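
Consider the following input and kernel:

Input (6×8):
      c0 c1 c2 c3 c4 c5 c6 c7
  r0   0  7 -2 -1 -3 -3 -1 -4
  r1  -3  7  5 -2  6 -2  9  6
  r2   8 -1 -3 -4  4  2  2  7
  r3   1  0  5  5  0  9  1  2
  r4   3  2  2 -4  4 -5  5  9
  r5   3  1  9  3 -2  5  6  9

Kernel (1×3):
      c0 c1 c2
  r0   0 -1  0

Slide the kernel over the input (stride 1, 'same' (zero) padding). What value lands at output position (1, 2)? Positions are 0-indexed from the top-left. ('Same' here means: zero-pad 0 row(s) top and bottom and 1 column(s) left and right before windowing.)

The receptive field on the zero-padded input at this output position is [7 5 -2]. Elementwise product with the kernel and sum: 5·-1.

-5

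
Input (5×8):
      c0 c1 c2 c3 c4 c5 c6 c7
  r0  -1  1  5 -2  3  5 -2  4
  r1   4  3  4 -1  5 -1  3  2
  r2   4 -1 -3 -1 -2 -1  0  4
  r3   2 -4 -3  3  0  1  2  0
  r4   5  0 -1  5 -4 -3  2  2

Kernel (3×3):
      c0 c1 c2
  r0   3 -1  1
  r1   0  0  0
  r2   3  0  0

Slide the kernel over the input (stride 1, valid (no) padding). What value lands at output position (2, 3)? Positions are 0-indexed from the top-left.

13

The receptive field on the input at this output position is [-1 -2 -1 / 3 0 1 / 5 -4 -3]. Elementwise product with the kernel and sum: -1·3 + -2·-1 + -1·1 + 5·3.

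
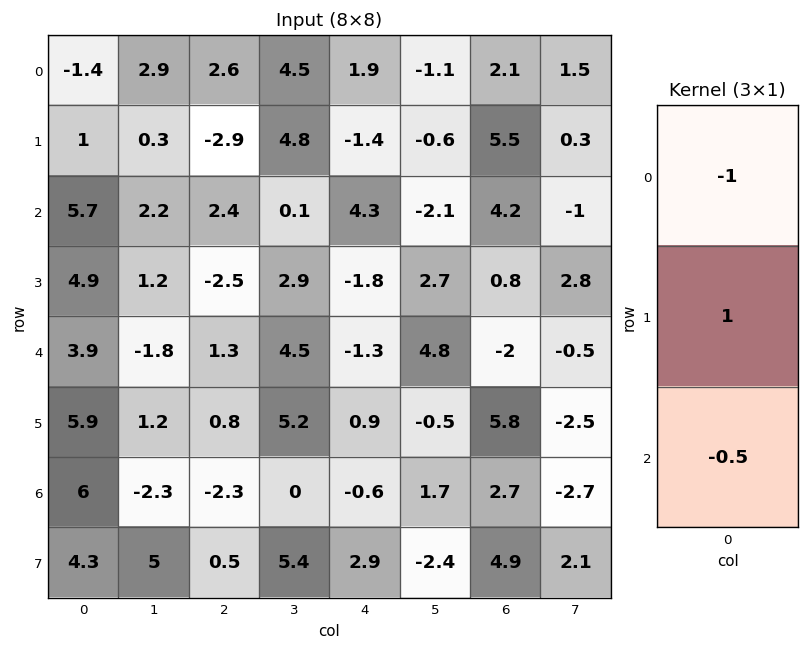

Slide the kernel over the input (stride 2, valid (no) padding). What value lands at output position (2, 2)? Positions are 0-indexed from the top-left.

2.5

The receptive field on the input at this output position is [-1.3 / 0.9 / -0.6]. Elementwise product with the kernel and sum: -1.3·-1 + 0.9·1 + -0.6·-0.5.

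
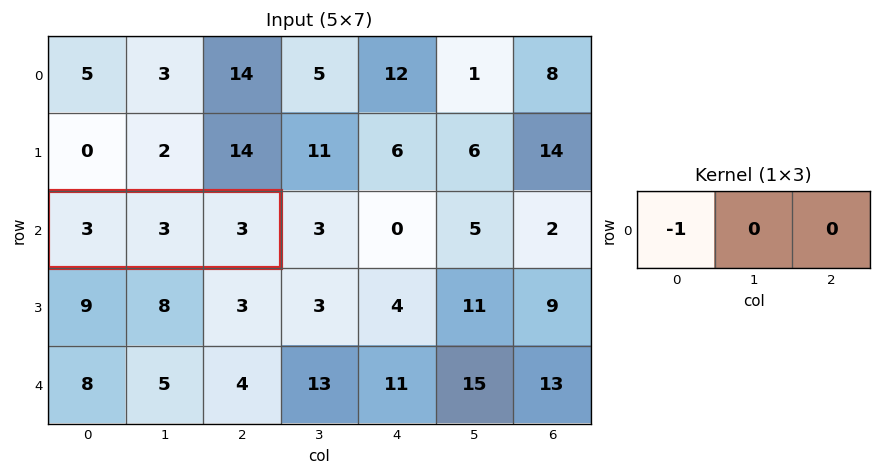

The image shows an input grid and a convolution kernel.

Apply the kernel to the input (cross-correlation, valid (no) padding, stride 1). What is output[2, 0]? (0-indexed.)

-3

The receptive field on the input at this output position is [3 3 3]. Elementwise product with the kernel and sum: 3·-1.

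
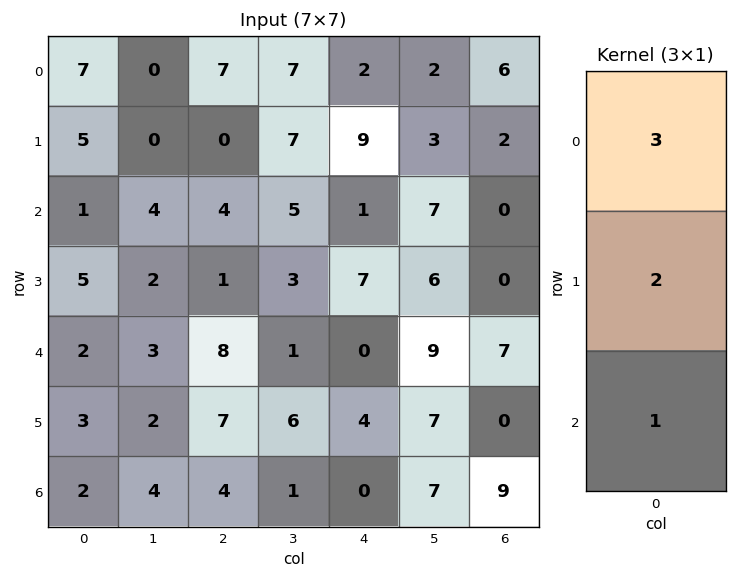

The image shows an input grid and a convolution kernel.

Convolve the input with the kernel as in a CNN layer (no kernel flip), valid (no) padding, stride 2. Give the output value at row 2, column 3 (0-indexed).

The receptive field on the input at this output position is [7 / 0 / 9]. Elementwise product with the kernel and sum: 7·3 + 0·2 + 9·1.

30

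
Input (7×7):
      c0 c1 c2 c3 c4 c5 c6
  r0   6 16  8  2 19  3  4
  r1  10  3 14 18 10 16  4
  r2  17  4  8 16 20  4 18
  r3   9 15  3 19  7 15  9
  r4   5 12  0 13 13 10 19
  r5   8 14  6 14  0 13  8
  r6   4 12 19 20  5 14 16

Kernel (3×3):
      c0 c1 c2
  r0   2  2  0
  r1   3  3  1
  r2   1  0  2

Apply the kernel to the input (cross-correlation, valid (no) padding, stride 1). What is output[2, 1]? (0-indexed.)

The receptive field on the input at this output position is [4 8 16 / 15 3 19 / 12 0 13]. Elementwise product with the kernel and sum: 4·2 + 8·2 + 15·3 + 3·3 + 19·1 + 12·1 + 13·2.

135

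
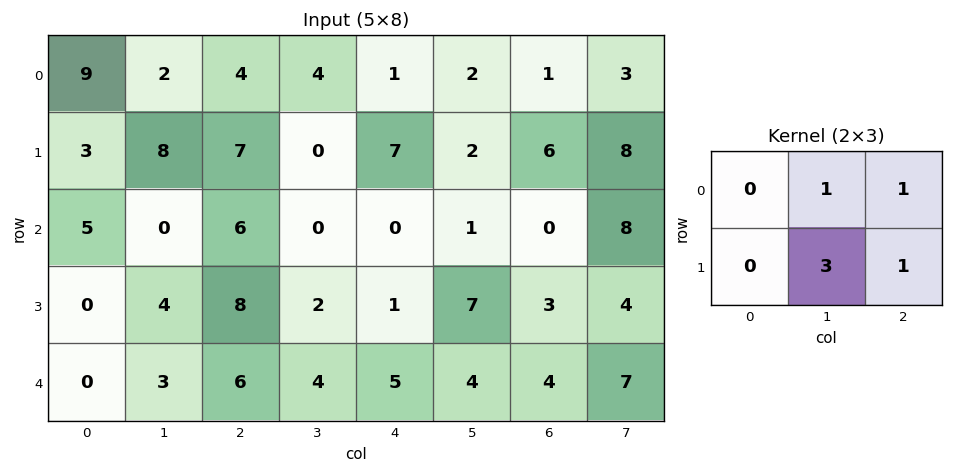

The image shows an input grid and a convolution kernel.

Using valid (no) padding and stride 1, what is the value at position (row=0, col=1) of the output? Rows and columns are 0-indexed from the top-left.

The receptive field on the input at this output position is [2 4 4 / 8 7 0]. Elementwise product with the kernel and sum: 4·1 + 4·1 + 7·3 + 0·1.

29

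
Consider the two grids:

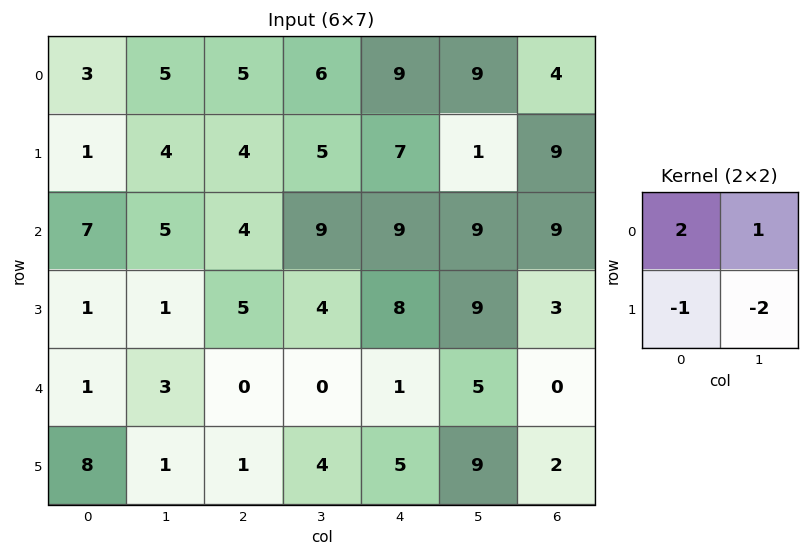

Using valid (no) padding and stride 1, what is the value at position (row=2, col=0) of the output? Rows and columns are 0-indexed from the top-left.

The receptive field on the input at this output position is [7 5 / 1 1]. Elementwise product with the kernel and sum: 7·2 + 5·1 + 1·-1 + 1·-2.

16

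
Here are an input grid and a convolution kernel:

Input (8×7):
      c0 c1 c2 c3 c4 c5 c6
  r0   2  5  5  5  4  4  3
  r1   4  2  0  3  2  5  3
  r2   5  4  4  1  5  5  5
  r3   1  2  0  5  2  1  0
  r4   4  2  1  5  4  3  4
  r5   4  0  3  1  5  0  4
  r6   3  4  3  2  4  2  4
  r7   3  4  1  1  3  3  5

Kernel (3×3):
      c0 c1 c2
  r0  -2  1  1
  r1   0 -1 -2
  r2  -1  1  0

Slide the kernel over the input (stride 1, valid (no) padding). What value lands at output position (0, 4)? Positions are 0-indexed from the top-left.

The receptive field on the input at this output position is [4 4 3 / 2 5 3 / 5 5 5]. Elementwise product with the kernel and sum: 4·-2 + 4·1 + 3·1 + 5·-1 + 3·-2 + 5·-1 + 5·1.

-12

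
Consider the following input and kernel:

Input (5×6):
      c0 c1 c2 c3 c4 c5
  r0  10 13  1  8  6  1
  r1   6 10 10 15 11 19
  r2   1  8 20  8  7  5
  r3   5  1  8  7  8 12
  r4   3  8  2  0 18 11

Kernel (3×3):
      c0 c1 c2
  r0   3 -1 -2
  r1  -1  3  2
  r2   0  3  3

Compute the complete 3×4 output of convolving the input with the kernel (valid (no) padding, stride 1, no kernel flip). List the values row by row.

Output[0,0]: The receptive field on the input at this output position is [10 13 1 / 6 10 10 / 1 8 20]. Elementwise product with the kernel and sum: 10·3 + 13·-1 + 1·-2 + 6·-1 + 10·3 + 10·2 + 8·3 + 20·3.

143 156 85 108
78 103 56 79
-1 31 121 135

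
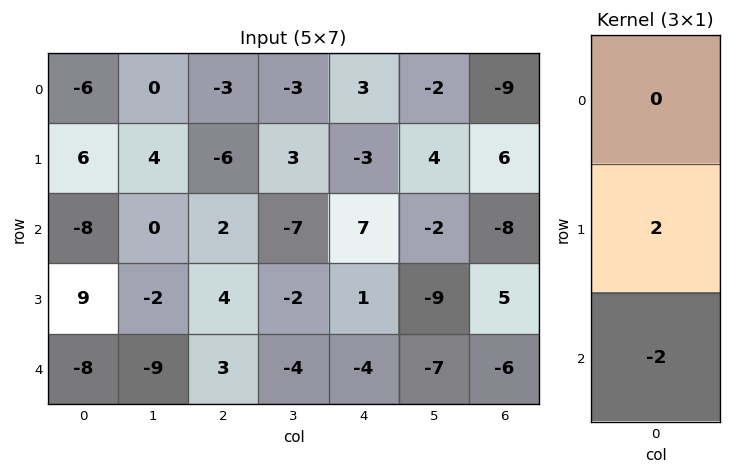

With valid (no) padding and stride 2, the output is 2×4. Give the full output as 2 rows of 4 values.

Output[0,0]: The receptive field on the input at this output position is [-6 / 6 / -8]. Elementwise product with the kernel and sum: 6·2 + -8·-2.
Output[0,1]: The receptive field on the input at this output position is [-3 / -6 / 2]. Elementwise product with the kernel and sum: -6·2 + 2·-2.

28 -16 -20 28
34 2 10 22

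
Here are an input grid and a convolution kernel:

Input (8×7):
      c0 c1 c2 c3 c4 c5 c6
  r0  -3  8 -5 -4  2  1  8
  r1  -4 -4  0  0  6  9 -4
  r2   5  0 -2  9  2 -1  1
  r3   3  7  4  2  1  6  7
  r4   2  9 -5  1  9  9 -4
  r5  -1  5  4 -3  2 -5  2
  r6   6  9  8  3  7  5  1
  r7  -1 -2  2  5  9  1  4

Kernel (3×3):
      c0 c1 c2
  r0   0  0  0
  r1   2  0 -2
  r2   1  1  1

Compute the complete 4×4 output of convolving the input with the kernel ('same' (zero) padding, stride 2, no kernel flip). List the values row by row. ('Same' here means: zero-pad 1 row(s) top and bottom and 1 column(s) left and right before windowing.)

Output[0,0]: The receptive field on the zero-padded input at this output position is [0 0 0 / 0 -3 8 / 0 -4 -4]. Elementwise product with the kernel and sum: 0·2 + 8·-2 + 0·1 + -4·1 + -4·1.
Output[0,1]: The receptive field on the zero-padded input at this output position is [0 0 0 / 8 -5 -4 / -4 0 0]. Elementwise product with the kernel and sum: 8·2 + -4·-2 + -4·1 + 0·1 + 0·1.

-24 20 5 7
10 -5 29 11
-14 22 -22 15
-21 17 11 15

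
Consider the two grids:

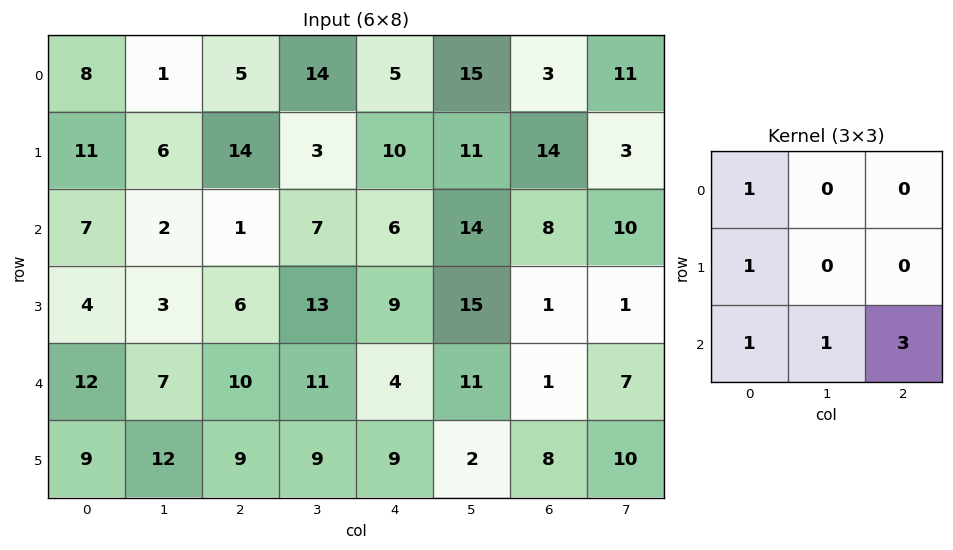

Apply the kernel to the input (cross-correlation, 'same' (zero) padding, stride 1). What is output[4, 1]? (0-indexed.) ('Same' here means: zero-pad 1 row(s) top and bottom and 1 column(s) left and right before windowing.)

The receptive field on the zero-padded input at this output position is [4 3 6 / 12 7 10 / 9 12 9]. Elementwise product with the kernel and sum: 4·1 + 12·1 + 9·1 + 12·1 + 9·3.

64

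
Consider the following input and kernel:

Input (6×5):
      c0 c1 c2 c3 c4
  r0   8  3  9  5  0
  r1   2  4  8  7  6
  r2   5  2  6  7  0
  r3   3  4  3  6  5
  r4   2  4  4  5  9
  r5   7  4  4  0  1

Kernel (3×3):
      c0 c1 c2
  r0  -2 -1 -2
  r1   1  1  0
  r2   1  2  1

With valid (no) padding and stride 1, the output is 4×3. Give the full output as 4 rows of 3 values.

-16 8 12
-3 -6 -2
-3 0 13
9 -3 -8

Output[0,0]: The receptive field on the input at this output position is [8 3 9 / 2 4 8 / 5 2 6]. Elementwise product with the kernel and sum: 8·-2 + 3·-1 + 9·-2 + 2·1 + 4·1 + 5·1 + 2·2 + 6·1.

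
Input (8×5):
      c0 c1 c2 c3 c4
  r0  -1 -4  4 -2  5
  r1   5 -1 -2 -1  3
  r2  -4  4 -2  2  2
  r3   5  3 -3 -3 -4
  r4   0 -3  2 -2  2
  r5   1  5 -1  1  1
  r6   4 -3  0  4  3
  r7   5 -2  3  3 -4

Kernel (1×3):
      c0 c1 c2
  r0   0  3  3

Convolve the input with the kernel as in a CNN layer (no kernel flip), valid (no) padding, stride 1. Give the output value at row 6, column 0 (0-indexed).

The receptive field on the input at this output position is [4 -3 0]. Elementwise product with the kernel and sum: -3·3 + 0·3.

-9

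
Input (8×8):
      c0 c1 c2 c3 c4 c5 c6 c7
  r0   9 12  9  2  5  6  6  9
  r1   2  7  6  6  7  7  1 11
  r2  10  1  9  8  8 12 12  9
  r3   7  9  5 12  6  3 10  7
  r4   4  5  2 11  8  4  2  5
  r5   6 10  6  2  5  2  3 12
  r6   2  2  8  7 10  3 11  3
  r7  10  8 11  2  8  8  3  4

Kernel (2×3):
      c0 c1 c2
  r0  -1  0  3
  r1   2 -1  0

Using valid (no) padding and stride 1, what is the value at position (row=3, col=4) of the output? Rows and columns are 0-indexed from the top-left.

36

The receptive field on the input at this output position is [6 3 10 / 8 4 2]. Elementwise product with the kernel and sum: 6·-1 + 10·3 + 8·2 + 4·-1.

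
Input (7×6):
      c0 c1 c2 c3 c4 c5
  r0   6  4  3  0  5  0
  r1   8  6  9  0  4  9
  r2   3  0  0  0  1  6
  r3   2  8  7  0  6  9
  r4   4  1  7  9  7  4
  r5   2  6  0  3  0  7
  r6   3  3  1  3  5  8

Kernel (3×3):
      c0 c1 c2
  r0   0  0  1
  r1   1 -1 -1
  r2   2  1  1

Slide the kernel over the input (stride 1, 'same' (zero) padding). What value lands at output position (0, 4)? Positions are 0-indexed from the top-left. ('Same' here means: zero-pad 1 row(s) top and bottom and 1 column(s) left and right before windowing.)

8

The receptive field on the zero-padded input at this output position is [0 0 0 / 0 5 0 / 0 4 9]. Elementwise product with the kernel and sum: 0·1 + 0·1 + 5·-1 + 0·-1 + 0·2 + 4·1 + 9·1.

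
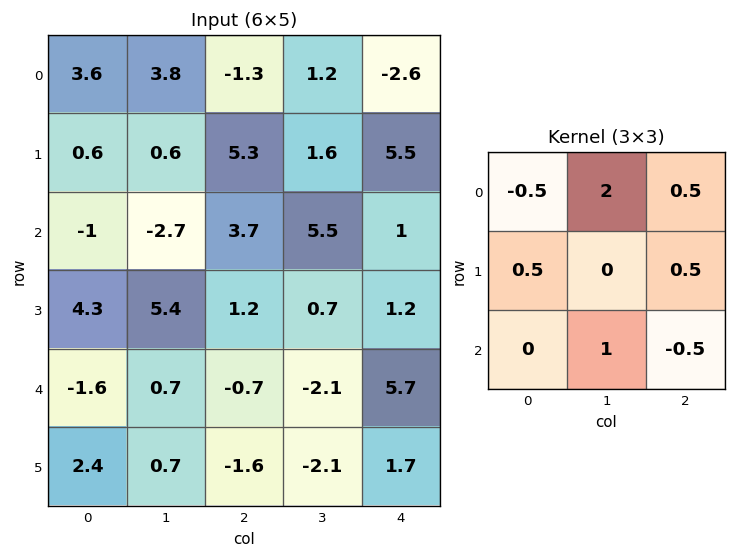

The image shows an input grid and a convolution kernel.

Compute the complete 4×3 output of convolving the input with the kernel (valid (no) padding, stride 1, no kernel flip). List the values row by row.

3.55 -1.85 12.15
9.7 13.35 5.75
0.75 14.9 5.9
9.6 -1.2 0.95

Output[0,0]: The receptive field on the input at this output position is [3.6 3.8 -1.3 / 0.6 0.6 5.3 / -1 -2.7 3.7]. Elementwise product with the kernel and sum: 3.6·-0.5 + 3.8·2 + -1.3·0.5 + 0.6·0.5 + 5.3·0.5 + -2.7·1 + 3.7·-0.5.
Output[0,1]: The receptive field on the input at this output position is [3.8 -1.3 1.2 / 0.6 5.3 1.6 / -2.7 3.7 5.5]. Elementwise product with the kernel and sum: 3.8·-0.5 + -1.3·2 + 1.2·0.5 + 0.6·0.5 + 1.6·0.5 + 3.7·1 + 5.5·-0.5.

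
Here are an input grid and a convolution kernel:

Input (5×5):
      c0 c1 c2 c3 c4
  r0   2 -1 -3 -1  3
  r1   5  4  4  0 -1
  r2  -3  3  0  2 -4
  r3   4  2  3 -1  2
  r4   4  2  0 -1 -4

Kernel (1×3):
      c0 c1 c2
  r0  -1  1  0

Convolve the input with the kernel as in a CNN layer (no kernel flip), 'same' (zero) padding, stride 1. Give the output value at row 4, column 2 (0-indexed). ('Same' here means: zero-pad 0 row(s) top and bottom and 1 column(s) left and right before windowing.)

-2

The receptive field on the zero-padded input at this output position is [2 0 -1]. Elementwise product with the kernel and sum: 2·-1 + 0·1.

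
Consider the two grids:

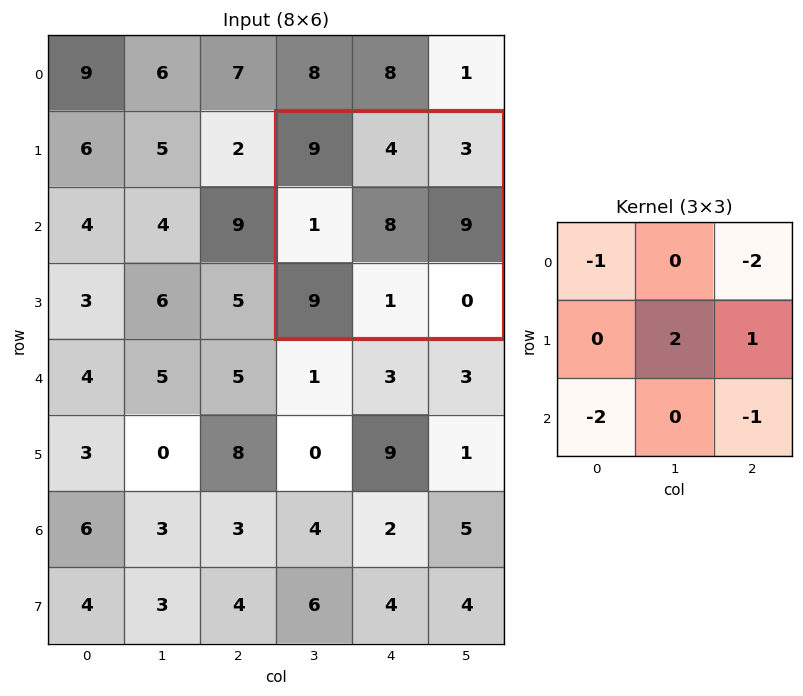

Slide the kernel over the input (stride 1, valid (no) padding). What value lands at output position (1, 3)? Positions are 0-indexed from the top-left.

-8

The receptive field on the input at this output position is [9 4 3 / 1 8 9 / 9 1 0]. Elementwise product with the kernel and sum: 9·-1 + 3·-2 + 8·2 + 9·1 + 9·-2 + 0·-1.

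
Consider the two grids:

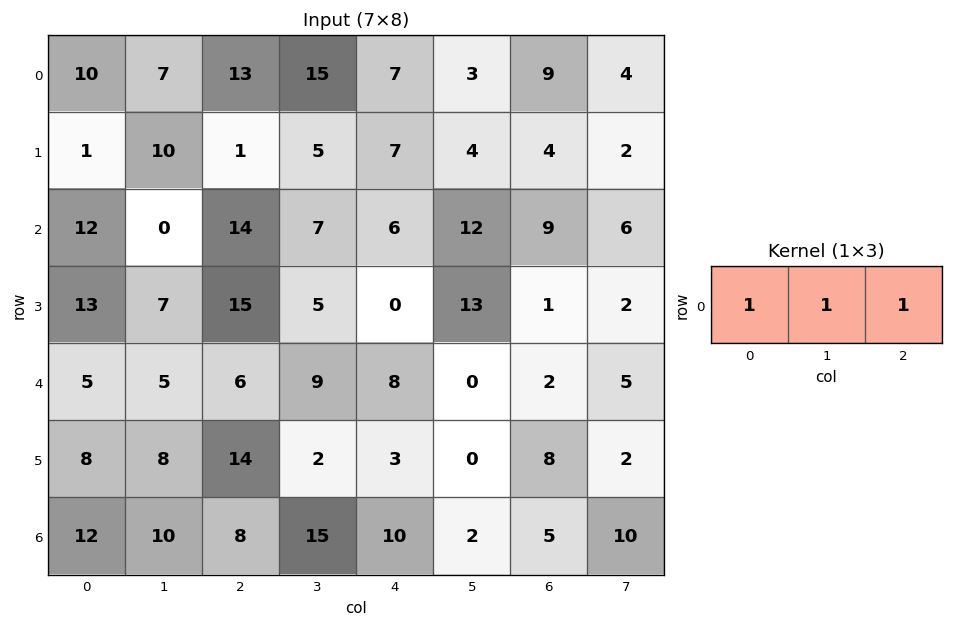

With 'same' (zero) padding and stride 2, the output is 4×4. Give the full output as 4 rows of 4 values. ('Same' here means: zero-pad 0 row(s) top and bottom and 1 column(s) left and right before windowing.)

17 35 25 16
12 21 25 27
10 20 17 7
22 33 27 17

Output[0,0]: The receptive field on the zero-padded input at this output position is [0 10 7]. Elementwise product with the kernel and sum: 0·1 + 10·1 + 7·1.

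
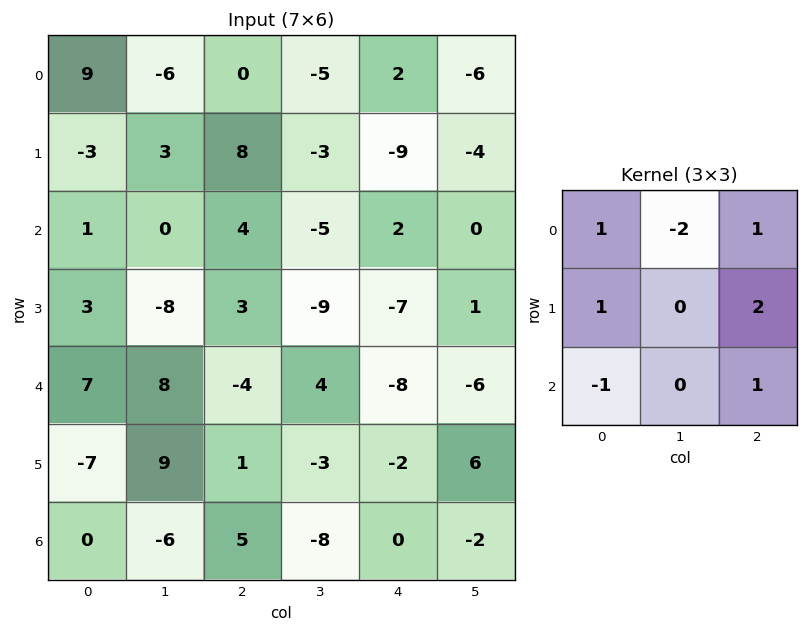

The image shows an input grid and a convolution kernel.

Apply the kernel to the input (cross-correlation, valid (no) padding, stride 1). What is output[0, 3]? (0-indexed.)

The receptive field on the input at this output position is [-5 2 -6 / -3 -9 -4 / -5 2 0]. Elementwise product with the kernel and sum: -5·1 + 2·-2 + -6·1 + -3·1 + -4·2 + -5·-1 + 0·1.

-21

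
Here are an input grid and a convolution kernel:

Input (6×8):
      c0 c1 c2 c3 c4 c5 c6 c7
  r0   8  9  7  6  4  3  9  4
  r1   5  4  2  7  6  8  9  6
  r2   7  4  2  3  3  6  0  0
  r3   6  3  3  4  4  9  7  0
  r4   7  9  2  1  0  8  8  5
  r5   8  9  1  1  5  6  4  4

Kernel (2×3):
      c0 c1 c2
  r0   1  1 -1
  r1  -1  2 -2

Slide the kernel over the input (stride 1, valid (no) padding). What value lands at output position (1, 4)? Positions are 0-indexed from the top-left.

14

The receptive field on the input at this output position is [6 8 9 / 3 6 0]. Elementwise product with the kernel and sum: 6·1 + 8·1 + 9·-1 + 3·-1 + 6·2 + 0·-2.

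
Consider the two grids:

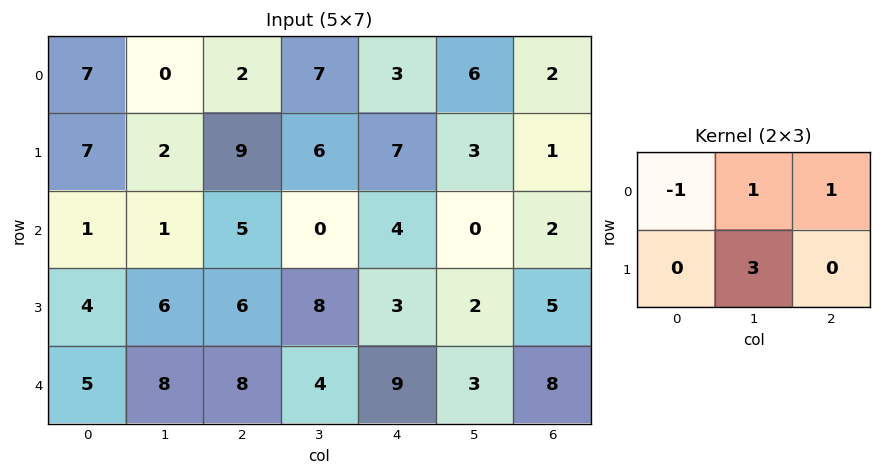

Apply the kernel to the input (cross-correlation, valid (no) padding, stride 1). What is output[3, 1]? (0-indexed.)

32

The receptive field on the input at this output position is [6 6 8 / 8 8 4]. Elementwise product with the kernel and sum: 6·-1 + 6·1 + 8·1 + 8·3.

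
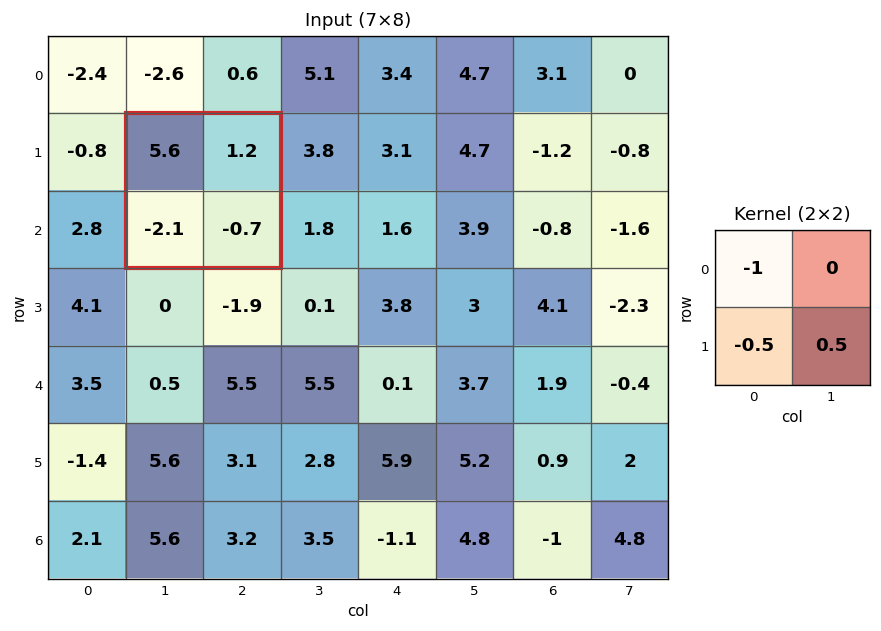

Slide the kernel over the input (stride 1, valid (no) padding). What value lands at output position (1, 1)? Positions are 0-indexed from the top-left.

The receptive field on the input at this output position is [5.6 1.2 / -2.1 -0.7]. Elementwise product with the kernel and sum: 5.6·-1 + -2.1·-0.5 + -0.7·0.5.

-4.9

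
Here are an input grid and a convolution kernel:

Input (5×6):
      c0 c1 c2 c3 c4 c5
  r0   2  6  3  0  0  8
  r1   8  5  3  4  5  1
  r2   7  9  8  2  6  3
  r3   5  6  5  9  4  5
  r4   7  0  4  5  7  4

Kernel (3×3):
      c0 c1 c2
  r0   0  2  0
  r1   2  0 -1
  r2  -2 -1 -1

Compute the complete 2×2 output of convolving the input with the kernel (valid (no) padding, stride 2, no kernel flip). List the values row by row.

-6 -23
5 -10

Output[0,0]: The receptive field on the input at this output position is [2 6 3 / 8 5 3 / 7 9 8]. Elementwise product with the kernel and sum: 6·2 + 8·2 + 3·-1 + 7·-2 + 9·-1 + 8·-1.
Output[0,1]: The receptive field on the input at this output position is [3 0 0 / 3 4 5 / 8 2 6]. Elementwise product with the kernel and sum: 0·2 + 3·2 + 5·-1 + 8·-2 + 2·-1 + 6·-1.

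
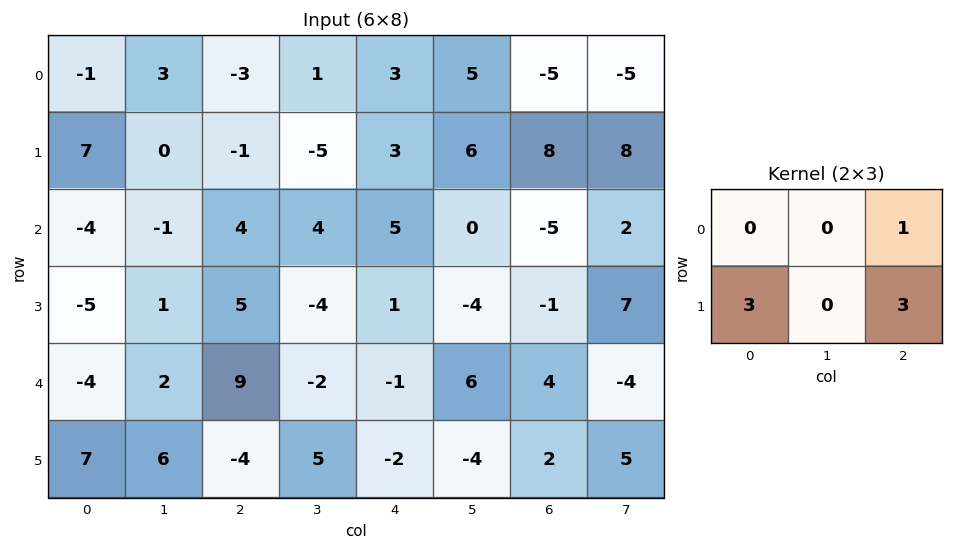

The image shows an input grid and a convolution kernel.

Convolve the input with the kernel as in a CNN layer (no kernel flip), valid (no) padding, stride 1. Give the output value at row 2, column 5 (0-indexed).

The receptive field on the input at this output position is [0 -5 2 / -4 -1 7]. Elementwise product with the kernel and sum: 2·1 + -4·3 + 7·3.

11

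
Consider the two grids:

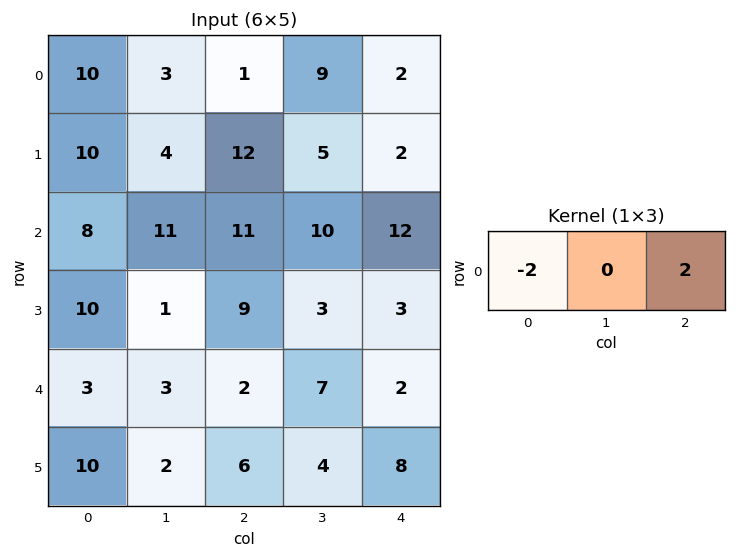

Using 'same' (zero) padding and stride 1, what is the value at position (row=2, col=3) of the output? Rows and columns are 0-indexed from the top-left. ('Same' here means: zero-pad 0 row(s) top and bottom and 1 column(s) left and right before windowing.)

The receptive field on the zero-padded input at this output position is [11 10 12]. Elementwise product with the kernel and sum: 11·-2 + 12·2.

2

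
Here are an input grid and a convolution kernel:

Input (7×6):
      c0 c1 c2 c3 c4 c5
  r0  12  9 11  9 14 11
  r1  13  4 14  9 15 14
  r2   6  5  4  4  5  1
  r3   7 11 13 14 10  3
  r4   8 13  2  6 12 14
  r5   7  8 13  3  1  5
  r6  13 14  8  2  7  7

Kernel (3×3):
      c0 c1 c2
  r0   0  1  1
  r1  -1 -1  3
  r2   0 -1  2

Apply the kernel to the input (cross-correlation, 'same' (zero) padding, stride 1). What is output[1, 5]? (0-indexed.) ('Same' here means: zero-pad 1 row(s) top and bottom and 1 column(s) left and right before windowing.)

-19

The receptive field on the zero-padded input at this output position is [14 11 0 / 15 14 0 / 5 1 0]. Elementwise product with the kernel and sum: 11·1 + 0·1 + 15·-1 + 14·-1 + 0·3 + 1·-1 + 0·2.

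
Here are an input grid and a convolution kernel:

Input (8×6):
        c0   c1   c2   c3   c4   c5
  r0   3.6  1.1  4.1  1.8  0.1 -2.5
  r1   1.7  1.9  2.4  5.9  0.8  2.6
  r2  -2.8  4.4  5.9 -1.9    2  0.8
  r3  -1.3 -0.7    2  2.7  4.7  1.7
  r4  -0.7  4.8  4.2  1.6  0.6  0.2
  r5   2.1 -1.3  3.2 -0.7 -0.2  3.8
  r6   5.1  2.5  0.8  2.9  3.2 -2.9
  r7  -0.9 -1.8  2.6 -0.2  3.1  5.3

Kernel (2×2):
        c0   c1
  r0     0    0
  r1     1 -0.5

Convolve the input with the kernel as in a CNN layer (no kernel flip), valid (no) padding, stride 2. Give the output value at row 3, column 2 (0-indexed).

The receptive field on the input at this output position is [3.2 -2.9 / 3.1 5.3]. Elementwise product with the kernel and sum: 3.1·1 + 5.3·-0.5.

0.45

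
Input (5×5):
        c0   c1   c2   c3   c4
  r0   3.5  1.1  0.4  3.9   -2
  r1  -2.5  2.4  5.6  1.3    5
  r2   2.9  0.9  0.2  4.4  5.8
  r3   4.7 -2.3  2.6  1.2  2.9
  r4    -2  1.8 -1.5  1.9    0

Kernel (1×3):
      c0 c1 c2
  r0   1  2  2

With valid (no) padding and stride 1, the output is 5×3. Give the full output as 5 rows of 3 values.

Output[0,0]: The receptive field on the input at this output position is [3.5 1.1 0.4]. Elementwise product with the kernel and sum: 3.5·1 + 1.1·2 + 0.4·2.
Output[0,1]: The receptive field on the input at this output position is [1.1 0.4 3.9]. Elementwise product with the kernel and sum: 1.1·1 + 0.4·2 + 3.9·2.

6.5 9.7 4.2
13.5 16.2 18.2
5.1 10.1 20.6
5.3 5.3 10.8
-1.4 2.6 2.3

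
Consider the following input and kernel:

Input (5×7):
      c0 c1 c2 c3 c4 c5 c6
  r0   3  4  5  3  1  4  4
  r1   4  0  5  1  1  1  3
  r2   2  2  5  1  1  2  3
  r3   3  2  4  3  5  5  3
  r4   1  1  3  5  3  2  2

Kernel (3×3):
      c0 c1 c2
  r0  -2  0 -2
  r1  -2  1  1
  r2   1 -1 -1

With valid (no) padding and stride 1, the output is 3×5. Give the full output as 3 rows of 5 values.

Output[0,0]: The receptive field on the input at this output position is [3 4 5 / 4 0 5 / 2 2 5]. Elementwise product with the kernel and sum: 3·-2 + 5·-2 + 4·-2 + 0·1 + 5·1 + 2·1 + 2·-1 + 5·-1.

-24 -12 -17 -16 -12
-18 -5 -24 -10 -8
-17 -10 -17 -2 -11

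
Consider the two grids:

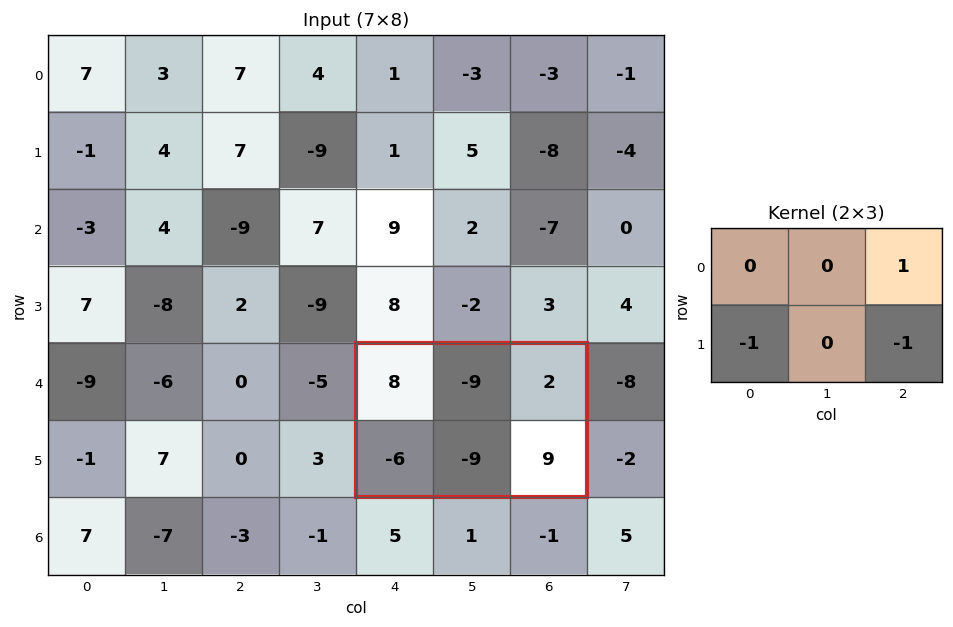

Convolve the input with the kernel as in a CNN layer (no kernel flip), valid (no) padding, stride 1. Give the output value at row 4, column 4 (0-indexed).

-1

The receptive field on the input at this output position is [8 -9 2 / -6 -9 9]. Elementwise product with the kernel and sum: 2·1 + -6·-1 + 9·-1.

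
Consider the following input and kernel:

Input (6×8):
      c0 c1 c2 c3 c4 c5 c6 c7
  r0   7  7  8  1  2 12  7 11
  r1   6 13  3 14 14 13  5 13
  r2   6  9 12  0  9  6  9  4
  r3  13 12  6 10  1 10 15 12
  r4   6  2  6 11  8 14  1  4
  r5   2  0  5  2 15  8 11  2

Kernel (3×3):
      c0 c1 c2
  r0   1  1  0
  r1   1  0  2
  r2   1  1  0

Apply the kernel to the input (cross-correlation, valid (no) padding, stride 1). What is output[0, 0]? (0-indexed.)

41

The receptive field on the input at this output position is [7 7 8 / 6 13 3 / 6 9 12]. Elementwise product with the kernel and sum: 7·1 + 7·1 + 6·1 + 3·2 + 6·1 + 9·1.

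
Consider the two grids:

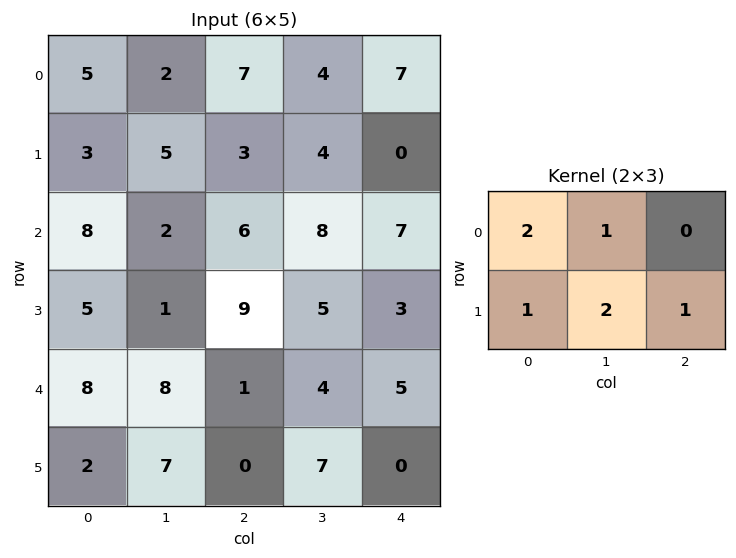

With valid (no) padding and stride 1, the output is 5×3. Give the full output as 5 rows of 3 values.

28 26 29
29 35 39
34 34 42
36 25 37
40 31 20

Output[0,0]: The receptive field on the input at this output position is [5 2 7 / 3 5 3]. Elementwise product with the kernel and sum: 5·2 + 2·1 + 3·1 + 5·2 + 3·1.
Output[0,1]: The receptive field on the input at this output position is [2 7 4 / 5 3 4]. Elementwise product with the kernel and sum: 2·2 + 7·1 + 5·1 + 3·2 + 4·1.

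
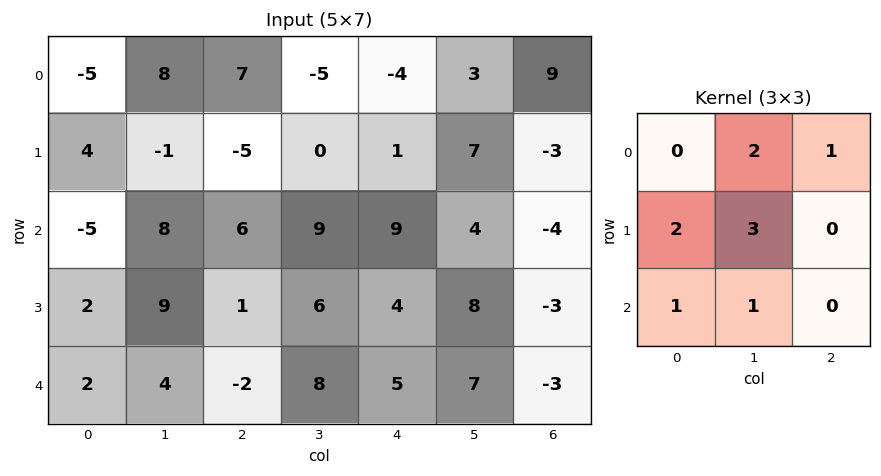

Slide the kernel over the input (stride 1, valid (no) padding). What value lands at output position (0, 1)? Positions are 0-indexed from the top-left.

The receptive field on the input at this output position is [8 7 -5 / -1 -5 0 / 8 6 9]. Elementwise product with the kernel and sum: 7·2 + -5·1 + -1·2 + -5·3 + 8·1 + 6·1.

6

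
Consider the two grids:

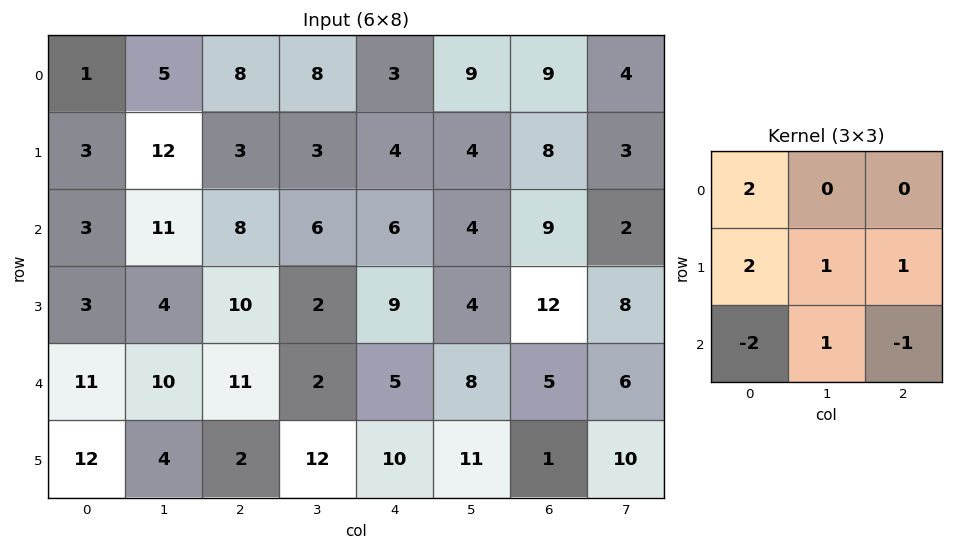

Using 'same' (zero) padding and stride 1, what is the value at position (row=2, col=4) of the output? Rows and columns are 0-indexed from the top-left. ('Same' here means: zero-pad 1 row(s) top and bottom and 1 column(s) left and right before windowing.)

The receptive field on the zero-padded input at this output position is [3 4 4 / 6 6 4 / 2 9 4]. Elementwise product with the kernel and sum: 3·2 + 6·2 + 6·1 + 4·1 + 2·-2 + 9·1 + 4·-1.

29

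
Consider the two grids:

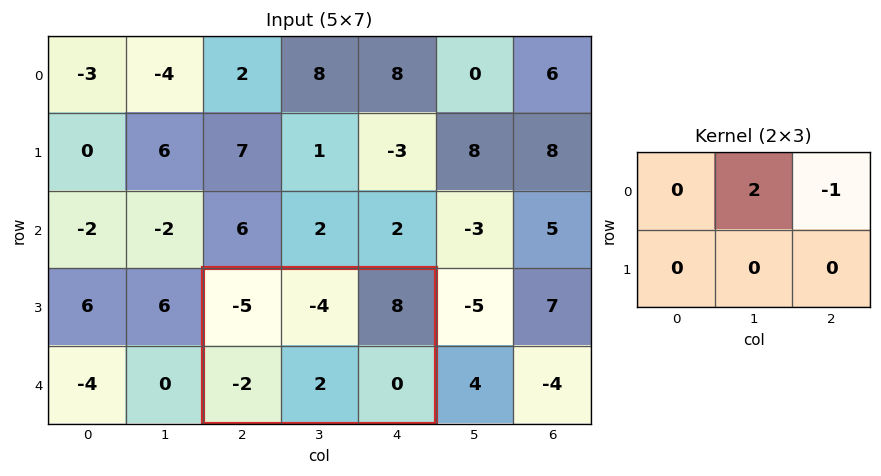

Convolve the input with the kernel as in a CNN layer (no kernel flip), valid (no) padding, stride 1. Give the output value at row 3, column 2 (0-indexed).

The receptive field on the input at this output position is [-5 -4 8 / -2 2 0]. Elementwise product with the kernel and sum: -4·2 + 8·-1.

-16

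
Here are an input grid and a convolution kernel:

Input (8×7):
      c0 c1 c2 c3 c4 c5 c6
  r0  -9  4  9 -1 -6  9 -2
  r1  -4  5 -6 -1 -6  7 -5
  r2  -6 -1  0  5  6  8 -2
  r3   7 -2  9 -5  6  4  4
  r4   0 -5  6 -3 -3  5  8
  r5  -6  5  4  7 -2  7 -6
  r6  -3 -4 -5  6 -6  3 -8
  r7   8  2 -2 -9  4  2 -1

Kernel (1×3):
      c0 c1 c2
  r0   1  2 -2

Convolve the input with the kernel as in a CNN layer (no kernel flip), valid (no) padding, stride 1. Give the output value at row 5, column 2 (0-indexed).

22

The receptive field on the input at this output position is [4 7 -2]. Elementwise product with the kernel and sum: 4·1 + 7·2 + -2·-2.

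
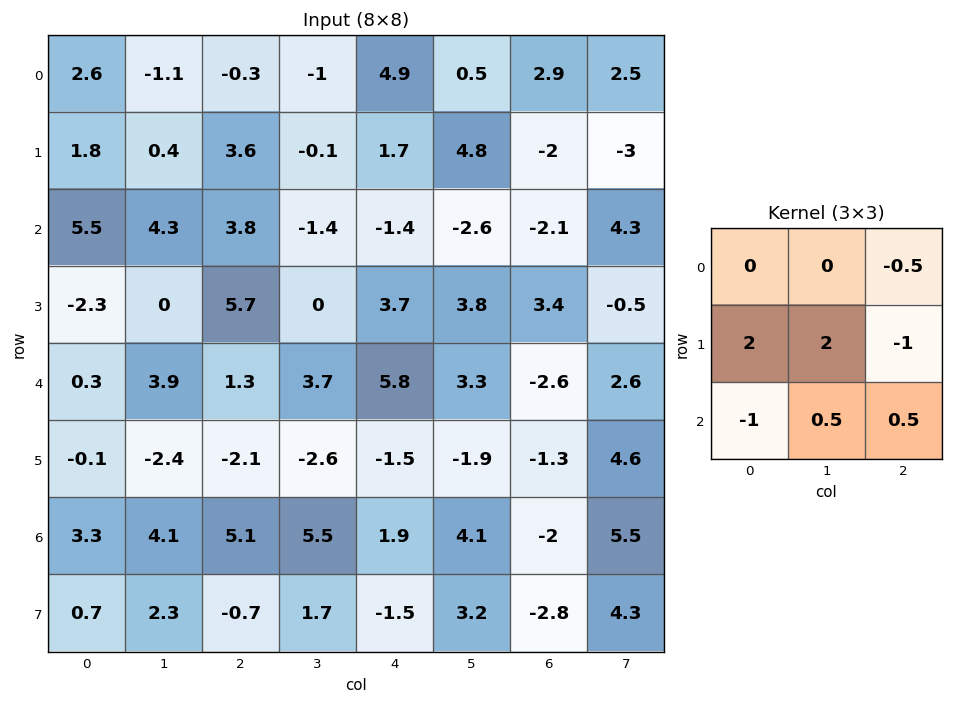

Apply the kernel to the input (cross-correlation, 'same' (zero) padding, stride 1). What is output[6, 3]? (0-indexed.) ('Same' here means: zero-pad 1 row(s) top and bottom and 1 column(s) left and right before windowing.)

20.85

The receptive field on the zero-padded input at this output position is [-2.1 -2.6 -1.5 / 5.1 5.5 1.9 / -0.7 1.7 -1.5]. Elementwise product with the kernel and sum: -1.5·-0.5 + 5.1·2 + 5.5·2 + 1.9·-1 + -0.7·-1 + 1.7·0.5 + -1.5·0.5.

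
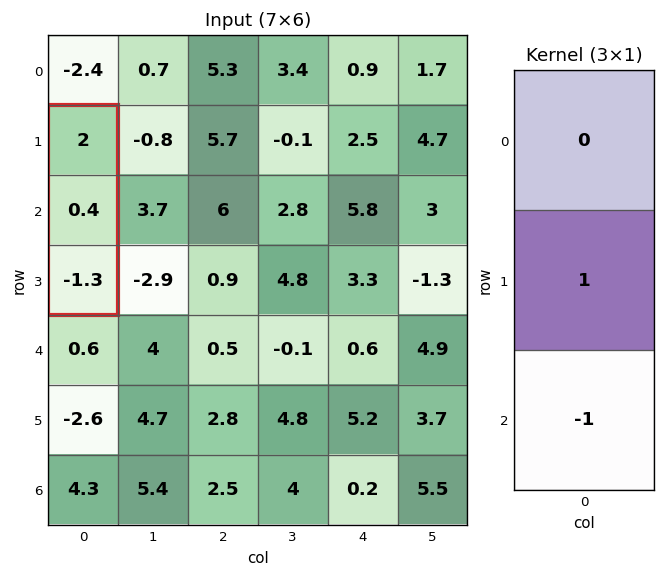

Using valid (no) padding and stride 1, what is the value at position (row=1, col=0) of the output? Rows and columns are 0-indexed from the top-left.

The receptive field on the input at this output position is [2 / 0.4 / -1.3]. Elementwise product with the kernel and sum: 0.4·1 + -1.3·-1.

1.7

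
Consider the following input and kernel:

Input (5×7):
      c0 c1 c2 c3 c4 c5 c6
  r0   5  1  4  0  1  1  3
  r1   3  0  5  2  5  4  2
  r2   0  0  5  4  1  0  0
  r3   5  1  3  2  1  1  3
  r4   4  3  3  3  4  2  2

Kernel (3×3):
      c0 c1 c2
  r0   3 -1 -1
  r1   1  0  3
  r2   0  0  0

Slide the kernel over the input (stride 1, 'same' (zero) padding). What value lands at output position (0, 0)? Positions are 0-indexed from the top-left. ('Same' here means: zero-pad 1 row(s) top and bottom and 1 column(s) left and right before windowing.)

The receptive field on the zero-padded input at this output position is [0 0 0 / 0 5 1 / 0 3 0]. Elementwise product with the kernel and sum: 0·3 + 0·-1 + 0·-1 + 0·1 + 1·3.

3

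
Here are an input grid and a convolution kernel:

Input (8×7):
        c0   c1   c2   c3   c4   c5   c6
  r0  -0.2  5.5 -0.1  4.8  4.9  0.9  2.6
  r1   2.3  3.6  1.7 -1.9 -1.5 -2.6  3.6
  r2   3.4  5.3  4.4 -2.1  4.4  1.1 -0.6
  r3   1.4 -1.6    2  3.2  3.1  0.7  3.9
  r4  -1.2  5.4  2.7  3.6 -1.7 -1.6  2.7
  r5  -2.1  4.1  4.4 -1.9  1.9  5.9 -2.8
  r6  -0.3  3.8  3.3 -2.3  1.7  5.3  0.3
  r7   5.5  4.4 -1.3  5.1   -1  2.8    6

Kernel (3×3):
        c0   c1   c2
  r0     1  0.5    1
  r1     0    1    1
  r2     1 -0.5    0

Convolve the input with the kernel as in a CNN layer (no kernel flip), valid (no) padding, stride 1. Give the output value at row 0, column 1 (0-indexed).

13.15

The receptive field on the input at this output position is [5.5 -0.1 4.8 / 3.6 1.7 -1.9 / 5.3 4.4 -2.1]. Elementwise product with the kernel and sum: 5.5·1 + -0.1·0.5 + 4.8·1 + 1.7·1 + -1.9·1 + 5.3·1 + 4.4·-0.5.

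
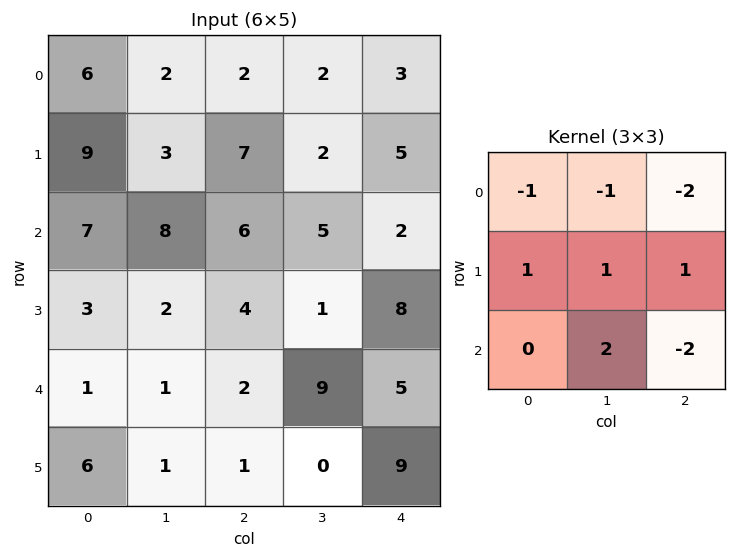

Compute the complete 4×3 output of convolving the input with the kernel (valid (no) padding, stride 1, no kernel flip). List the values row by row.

Output[0,0]: The receptive field on the input at this output position is [6 2 2 / 9 3 7 / 7 8 6]. Elementwise product with the kernel and sum: 6·-1 + 2·-1 + 2·-2 + 9·1 + 3·1 + 7·1 + 8·2 + 6·-2.
Output[0,1]: The receptive field on the input at this output position is [2 2 2 / 3 7 2 / 8 6 5]. Elementwise product with the kernel and sum: 2·-1 + 2·-1 + 2·-2 + 3·1 + 7·1 + 2·1 + 6·2 + 5·-2.

11 6 10
-9 11 -20
-20 -31 6
-9 6 -23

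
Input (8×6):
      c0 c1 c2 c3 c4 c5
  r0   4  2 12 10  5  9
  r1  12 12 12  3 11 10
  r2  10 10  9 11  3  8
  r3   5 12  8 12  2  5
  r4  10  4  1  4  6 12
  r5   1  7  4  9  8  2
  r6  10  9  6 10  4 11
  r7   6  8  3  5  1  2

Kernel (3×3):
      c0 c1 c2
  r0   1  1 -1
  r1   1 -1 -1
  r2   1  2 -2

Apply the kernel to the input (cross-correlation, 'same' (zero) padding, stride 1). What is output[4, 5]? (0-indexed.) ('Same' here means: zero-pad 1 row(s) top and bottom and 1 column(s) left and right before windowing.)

13

The receptive field on the zero-padded input at this output position is [2 5 0 / 6 12 0 / 8 2 0]. Elementwise product with the kernel and sum: 2·1 + 5·1 + 0·-1 + 6·1 + 12·-1 + 0·-1 + 8·1 + 2·2 + 0·-2.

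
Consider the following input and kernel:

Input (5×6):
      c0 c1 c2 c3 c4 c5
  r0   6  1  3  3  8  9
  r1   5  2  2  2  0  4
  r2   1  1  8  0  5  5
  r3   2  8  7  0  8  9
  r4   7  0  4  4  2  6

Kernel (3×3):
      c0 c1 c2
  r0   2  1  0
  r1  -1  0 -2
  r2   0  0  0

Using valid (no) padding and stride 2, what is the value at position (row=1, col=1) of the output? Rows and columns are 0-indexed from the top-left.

The receptive field on the input at this output position is [8 0 5 / 7 0 8 / 4 4 2]. Elementwise product with the kernel and sum: 8·2 + 0·1 + 7·-1 + 8·-2.

-7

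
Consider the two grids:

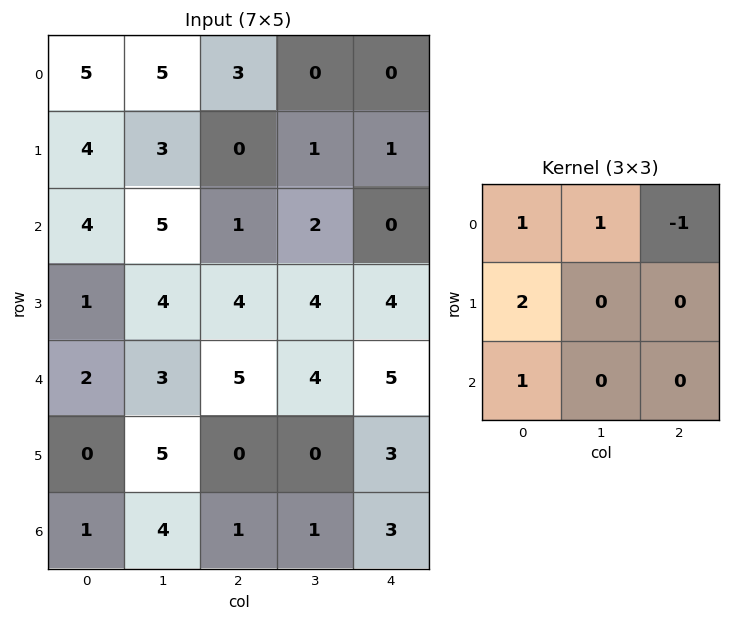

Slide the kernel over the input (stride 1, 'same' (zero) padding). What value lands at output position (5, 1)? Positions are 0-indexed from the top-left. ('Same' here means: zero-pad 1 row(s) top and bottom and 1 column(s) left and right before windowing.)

1

The receptive field on the zero-padded input at this output position is [2 3 5 / 0 5 0 / 1 4 1]. Elementwise product with the kernel and sum: 2·1 + 3·1 + 5·-1 + 0·2 + 1·1.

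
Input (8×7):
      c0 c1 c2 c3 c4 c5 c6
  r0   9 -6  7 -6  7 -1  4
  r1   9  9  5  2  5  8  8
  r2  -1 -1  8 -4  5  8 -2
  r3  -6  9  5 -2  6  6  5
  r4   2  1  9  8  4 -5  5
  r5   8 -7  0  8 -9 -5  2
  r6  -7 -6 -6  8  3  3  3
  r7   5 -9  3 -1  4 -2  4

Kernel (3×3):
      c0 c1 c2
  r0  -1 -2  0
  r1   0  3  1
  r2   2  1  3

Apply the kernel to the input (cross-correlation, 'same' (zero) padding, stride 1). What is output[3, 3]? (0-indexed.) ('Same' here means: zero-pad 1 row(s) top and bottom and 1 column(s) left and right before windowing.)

38

The receptive field on the zero-padded input at this output position is [8 -4 5 / 5 -2 6 / 9 8 4]. Elementwise product with the kernel and sum: 8·-1 + -4·-2 + -2·3 + 6·1 + 9·2 + 8·1 + 4·3.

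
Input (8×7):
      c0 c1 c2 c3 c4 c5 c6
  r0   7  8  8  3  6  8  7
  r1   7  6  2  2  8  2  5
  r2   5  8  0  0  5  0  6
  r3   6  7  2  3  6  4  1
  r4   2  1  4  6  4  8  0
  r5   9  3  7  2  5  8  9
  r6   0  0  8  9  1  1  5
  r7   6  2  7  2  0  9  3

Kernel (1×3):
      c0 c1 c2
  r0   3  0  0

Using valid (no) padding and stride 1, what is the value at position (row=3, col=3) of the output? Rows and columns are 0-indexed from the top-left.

The receptive field on the input at this output position is [3 6 4]. Elementwise product with the kernel and sum: 3·3.

9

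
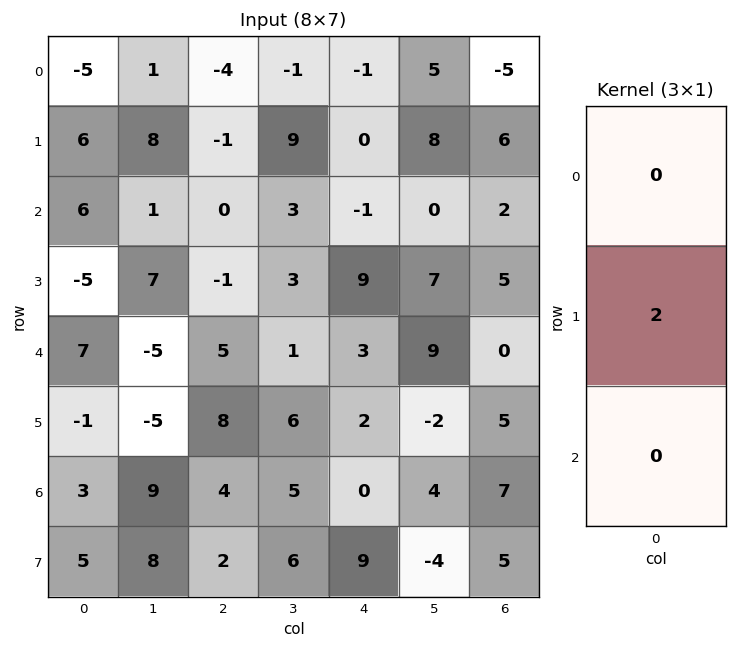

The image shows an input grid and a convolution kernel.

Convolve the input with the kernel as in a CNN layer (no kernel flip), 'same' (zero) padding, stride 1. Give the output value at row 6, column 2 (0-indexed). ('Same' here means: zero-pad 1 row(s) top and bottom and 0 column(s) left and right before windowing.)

The receptive field on the zero-padded input at this output position is [8 / 4 / 2]. Elementwise product with the kernel and sum: 4·2.

8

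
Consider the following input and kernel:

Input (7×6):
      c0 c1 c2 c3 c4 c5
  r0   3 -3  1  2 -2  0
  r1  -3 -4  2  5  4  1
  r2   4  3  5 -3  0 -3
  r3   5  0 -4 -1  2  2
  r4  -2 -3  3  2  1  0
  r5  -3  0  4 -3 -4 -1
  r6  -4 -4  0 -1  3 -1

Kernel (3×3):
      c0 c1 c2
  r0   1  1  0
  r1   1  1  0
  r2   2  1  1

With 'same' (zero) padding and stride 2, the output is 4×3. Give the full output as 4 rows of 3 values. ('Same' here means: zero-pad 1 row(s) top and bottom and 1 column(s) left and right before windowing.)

-4 -3 15
6 1 8
0 -3 -7
-7 0 -5

Output[0,0]: The receptive field on the zero-padded input at this output position is [0 0 0 / 0 3 -3 / 0 -3 -4]. Elementwise product with the kernel and sum: 0·1 + 0·1 + 0·1 + 3·1 + 0·2 + -3·1 + -4·1.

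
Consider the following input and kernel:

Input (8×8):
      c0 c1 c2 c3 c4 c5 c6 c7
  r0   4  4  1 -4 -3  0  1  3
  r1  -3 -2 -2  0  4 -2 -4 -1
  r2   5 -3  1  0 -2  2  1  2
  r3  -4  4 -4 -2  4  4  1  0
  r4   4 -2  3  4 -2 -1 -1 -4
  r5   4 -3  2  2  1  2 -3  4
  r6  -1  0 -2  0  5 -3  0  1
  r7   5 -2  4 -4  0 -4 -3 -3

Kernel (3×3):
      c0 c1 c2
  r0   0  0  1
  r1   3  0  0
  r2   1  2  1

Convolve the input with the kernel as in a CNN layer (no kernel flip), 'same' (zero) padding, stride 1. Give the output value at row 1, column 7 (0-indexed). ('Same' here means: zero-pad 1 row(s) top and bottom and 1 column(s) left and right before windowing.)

-7

The receptive field on the zero-padded input at this output position is [1 3 0 / -4 -1 0 / 1 2 0]. Elementwise product with the kernel and sum: 0·1 + -4·3 + 1·1 + 2·2 + 0·1.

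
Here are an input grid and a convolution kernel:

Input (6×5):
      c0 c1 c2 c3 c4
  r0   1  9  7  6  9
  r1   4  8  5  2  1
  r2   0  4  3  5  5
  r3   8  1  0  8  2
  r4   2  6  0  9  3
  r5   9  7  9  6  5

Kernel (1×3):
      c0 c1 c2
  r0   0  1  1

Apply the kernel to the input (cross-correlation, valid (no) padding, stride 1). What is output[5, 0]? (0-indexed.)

16

The receptive field on the input at this output position is [9 7 9]. Elementwise product with the kernel and sum: 7·1 + 9·1.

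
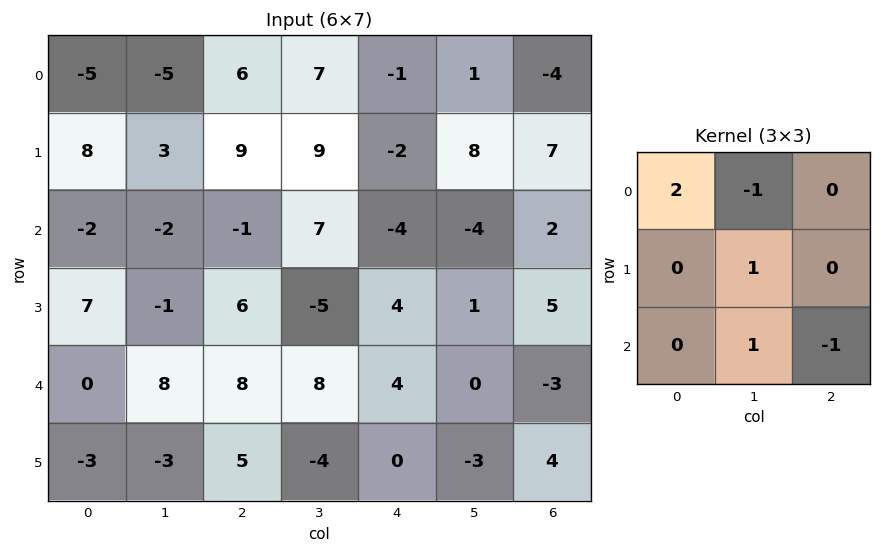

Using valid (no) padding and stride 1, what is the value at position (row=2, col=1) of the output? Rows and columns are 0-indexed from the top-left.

The receptive field on the input at this output position is [-2 -1 7 / -1 6 -5 / 8 8 8]. Elementwise product with the kernel and sum: -2·2 + -1·-1 + 6·1 + 8·1 + 8·-1.

3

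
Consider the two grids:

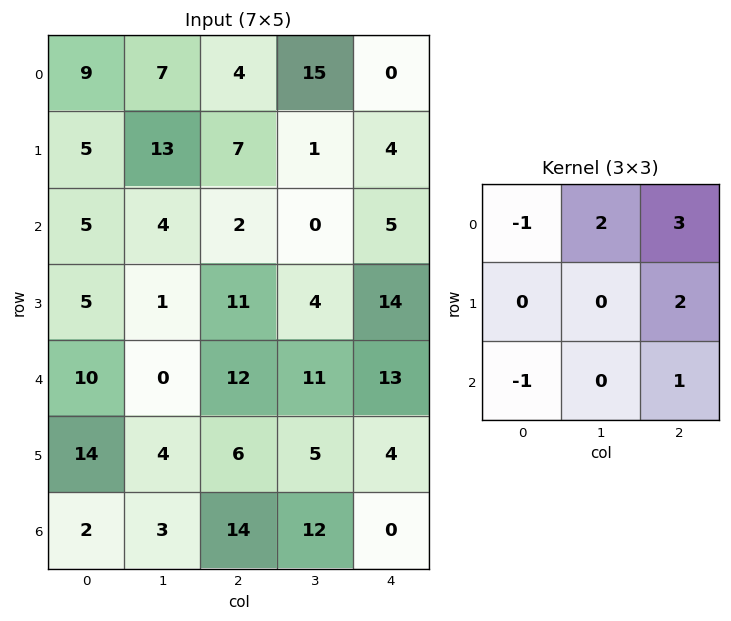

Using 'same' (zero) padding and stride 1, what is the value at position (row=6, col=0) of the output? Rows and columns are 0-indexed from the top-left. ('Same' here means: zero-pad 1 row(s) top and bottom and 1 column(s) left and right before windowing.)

46

The receptive field on the zero-padded input at this output position is [0 14 4 / 0 2 3 / 0 0 0]. Elementwise product with the kernel and sum: 0·-1 + 14·2 + 4·3 + 3·2 + 0·-1 + 0·1.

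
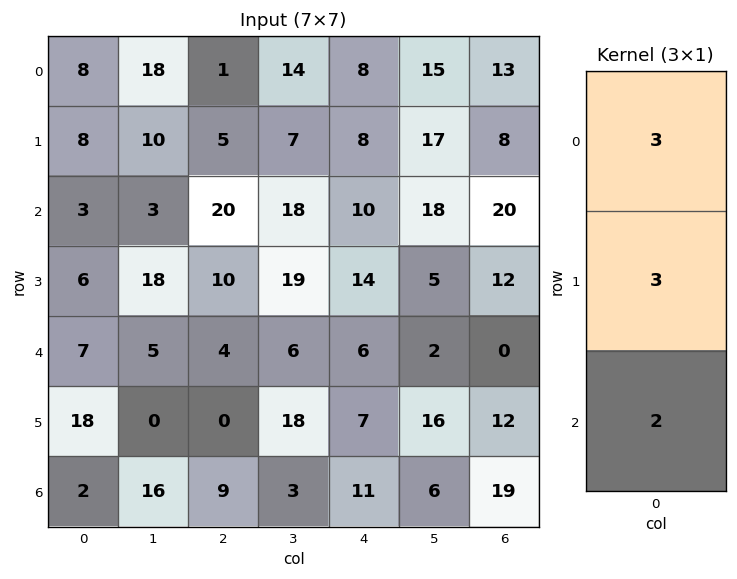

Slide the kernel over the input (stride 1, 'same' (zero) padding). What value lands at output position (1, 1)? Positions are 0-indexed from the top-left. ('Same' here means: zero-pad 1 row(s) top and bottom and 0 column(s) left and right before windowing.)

The receptive field on the zero-padded input at this output position is [18 / 10 / 3]. Elementwise product with the kernel and sum: 18·3 + 10·3 + 3·2.

90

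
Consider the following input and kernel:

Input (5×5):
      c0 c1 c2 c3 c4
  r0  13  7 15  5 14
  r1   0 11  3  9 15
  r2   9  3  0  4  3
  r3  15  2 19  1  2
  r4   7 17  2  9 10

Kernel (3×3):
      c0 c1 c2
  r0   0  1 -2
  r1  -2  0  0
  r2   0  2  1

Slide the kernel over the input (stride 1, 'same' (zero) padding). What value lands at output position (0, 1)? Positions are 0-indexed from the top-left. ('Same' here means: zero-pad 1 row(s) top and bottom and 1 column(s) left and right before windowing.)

-1

The receptive field on the zero-padded input at this output position is [0 0 0 / 13 7 15 / 0 11 3]. Elementwise product with the kernel and sum: 0·1 + 0·-2 + 13·-2 + 11·2 + 3·1.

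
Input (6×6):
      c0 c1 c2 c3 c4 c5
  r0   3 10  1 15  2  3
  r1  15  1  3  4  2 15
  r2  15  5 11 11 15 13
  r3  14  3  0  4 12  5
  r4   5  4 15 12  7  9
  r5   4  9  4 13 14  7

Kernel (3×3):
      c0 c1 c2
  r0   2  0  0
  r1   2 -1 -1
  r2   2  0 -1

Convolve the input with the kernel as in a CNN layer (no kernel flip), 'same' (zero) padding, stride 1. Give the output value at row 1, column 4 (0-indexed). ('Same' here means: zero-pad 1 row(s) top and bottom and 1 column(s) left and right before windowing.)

The receptive field on the zero-padded input at this output position is [15 2 3 / 4 2 15 / 11 15 13]. Elementwise product with the kernel and sum: 15·2 + 4·2 + 2·-1 + 15·-1 + 11·2 + 13·-1.

30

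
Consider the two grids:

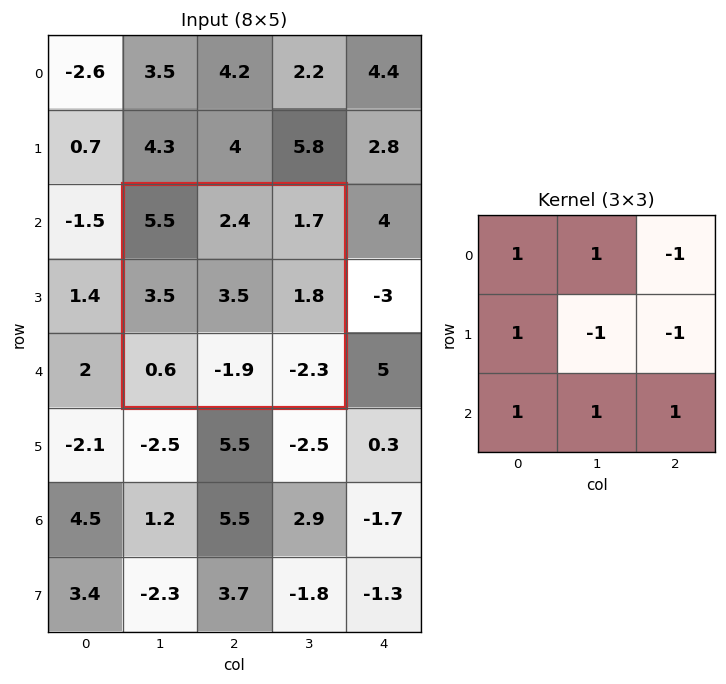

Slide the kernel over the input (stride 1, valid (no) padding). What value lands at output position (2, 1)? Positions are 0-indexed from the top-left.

0.8

The receptive field on the input at this output position is [5.5 2.4 1.7 / 3.5 3.5 1.8 / 0.6 -1.9 -2.3]. Elementwise product with the kernel and sum: 5.5·1 + 2.4·1 + 1.7·-1 + 3.5·1 + 3.5·-1 + 1.8·-1 + 0.6·1 + -1.9·1 + -2.3·1.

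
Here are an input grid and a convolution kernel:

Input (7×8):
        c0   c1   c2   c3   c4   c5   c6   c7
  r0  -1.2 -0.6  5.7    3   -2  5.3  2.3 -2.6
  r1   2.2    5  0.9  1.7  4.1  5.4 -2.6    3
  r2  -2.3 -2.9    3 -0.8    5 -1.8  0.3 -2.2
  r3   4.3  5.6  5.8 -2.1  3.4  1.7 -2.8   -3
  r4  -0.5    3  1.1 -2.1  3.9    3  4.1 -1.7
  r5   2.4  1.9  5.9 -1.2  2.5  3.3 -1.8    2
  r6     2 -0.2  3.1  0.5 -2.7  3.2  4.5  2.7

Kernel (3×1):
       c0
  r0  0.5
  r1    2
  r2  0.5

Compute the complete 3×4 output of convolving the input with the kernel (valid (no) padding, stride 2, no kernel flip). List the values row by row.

Output[0,0]: The receptive field on the input at this output position is [-1.2 / 2.2 / -2.3]. Elementwise product with the kernel and sum: -1.2·0.5 + 2.2·2 + -2.3·0.5.

2.65 6.15 9.7 -3.9
7.2 13.65 11.25 -3.4
5.55 13.9 5.6 0.7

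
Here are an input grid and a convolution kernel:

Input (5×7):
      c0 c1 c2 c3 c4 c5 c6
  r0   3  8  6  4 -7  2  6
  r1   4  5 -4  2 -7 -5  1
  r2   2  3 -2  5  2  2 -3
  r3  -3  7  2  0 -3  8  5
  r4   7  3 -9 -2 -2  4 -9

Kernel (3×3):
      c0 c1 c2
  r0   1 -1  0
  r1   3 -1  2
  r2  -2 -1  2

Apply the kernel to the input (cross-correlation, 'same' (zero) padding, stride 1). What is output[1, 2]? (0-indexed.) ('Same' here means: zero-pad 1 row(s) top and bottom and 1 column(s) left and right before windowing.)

31

The receptive field on the zero-padded input at this output position is [8 6 4 / 5 -4 2 / 3 -2 5]. Elementwise product with the kernel and sum: 8·1 + 6·-1 + 5·3 + -4·-1 + 2·2 + 3·-2 + -2·-1 + 5·2.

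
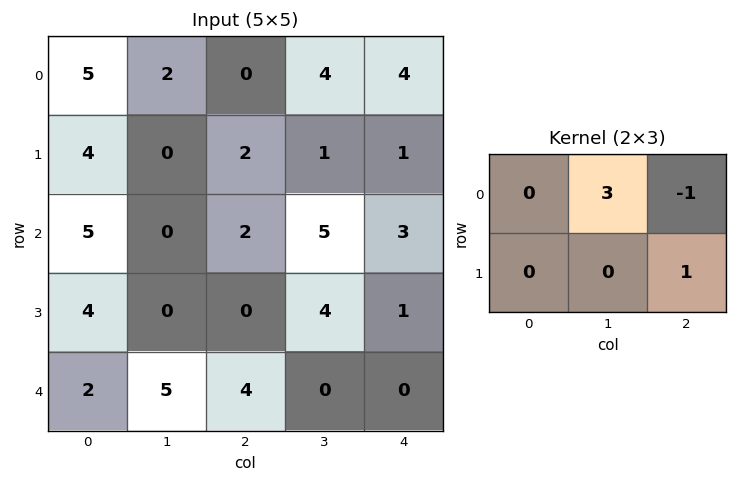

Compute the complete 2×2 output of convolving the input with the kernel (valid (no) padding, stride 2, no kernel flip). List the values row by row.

8 9
-2 13

Output[0,0]: The receptive field on the input at this output position is [5 2 0 / 4 0 2]. Elementwise product with the kernel and sum: 2·3 + 0·-1 + 2·1.
Output[0,1]: The receptive field on the input at this output position is [0 4 4 / 2 1 1]. Elementwise product with the kernel and sum: 4·3 + 4·-1 + 1·1.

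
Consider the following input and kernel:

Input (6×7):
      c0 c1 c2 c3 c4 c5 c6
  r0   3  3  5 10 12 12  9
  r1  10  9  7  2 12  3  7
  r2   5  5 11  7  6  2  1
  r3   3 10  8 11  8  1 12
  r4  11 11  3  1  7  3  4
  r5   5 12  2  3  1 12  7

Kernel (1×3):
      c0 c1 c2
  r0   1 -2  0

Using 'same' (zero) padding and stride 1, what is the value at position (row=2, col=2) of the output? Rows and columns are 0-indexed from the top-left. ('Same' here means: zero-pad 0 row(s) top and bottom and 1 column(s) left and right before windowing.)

The receptive field on the zero-padded input at this output position is [5 11 7]. Elementwise product with the kernel and sum: 5·1 + 11·-2.

-17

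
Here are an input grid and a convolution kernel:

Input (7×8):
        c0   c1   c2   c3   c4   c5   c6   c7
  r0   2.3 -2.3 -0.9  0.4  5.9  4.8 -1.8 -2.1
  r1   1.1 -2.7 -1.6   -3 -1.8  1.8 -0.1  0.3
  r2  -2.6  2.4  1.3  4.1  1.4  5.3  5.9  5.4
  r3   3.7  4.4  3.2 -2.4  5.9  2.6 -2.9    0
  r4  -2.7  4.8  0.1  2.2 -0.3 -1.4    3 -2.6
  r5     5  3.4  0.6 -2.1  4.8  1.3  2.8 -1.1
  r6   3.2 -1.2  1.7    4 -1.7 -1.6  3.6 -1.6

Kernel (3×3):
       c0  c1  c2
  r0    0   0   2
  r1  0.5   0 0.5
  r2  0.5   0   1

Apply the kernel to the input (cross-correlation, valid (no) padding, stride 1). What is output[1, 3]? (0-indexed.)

The receptive field on the input at this output position is [-3 -1.8 1.8 / 4.1 1.4 5.3 / -2.4 5.9 2.6]. Elementwise product with the kernel and sum: 1.8·2 + 4.1·0.5 + 5.3·0.5 + -2.4·0.5 + 2.6·1.

9.7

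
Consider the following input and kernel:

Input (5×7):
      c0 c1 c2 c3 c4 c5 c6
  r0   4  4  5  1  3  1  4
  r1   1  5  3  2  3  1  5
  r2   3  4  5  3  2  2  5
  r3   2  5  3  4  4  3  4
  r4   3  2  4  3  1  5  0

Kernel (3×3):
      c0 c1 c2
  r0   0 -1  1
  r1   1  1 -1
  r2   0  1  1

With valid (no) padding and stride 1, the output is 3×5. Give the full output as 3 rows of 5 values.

Output[0,0]: The receptive field on the input at this output position is [4 4 5 / 1 5 3 / 3 4 5]. Elementwise product with the kernel and sum: 4·-1 + 5·1 + 1·1 + 5·1 + 3·-1 + 4·1 + 5·1.
Output[0,1]: The receptive field on the input at this output position is [4 5 1 / 5 3 2 / 4 5 3]. Elementwise product with the kernel and sum: 5·-1 + 1·1 + 5·1 + 3·1 + 2·-1 + 5·1 + 3·1.

13 10 9 6 9
8 12 15 8 10
11 9 6 11 11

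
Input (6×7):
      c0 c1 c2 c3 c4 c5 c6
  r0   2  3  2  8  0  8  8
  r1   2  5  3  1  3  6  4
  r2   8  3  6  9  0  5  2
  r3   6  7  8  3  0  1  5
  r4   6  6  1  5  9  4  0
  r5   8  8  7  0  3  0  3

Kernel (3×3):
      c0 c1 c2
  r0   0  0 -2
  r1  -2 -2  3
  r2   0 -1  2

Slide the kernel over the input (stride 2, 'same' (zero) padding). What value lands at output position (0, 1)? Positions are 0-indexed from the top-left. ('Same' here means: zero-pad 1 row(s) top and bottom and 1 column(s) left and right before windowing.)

The receptive field on the zero-padded input at this output position is [0 0 0 / 3 2 8 / 5 3 1]. Elementwise product with the kernel and sum: 0·-2 + 3·-2 + 2·-2 + 8·3 + 3·-1 + 1·2.

13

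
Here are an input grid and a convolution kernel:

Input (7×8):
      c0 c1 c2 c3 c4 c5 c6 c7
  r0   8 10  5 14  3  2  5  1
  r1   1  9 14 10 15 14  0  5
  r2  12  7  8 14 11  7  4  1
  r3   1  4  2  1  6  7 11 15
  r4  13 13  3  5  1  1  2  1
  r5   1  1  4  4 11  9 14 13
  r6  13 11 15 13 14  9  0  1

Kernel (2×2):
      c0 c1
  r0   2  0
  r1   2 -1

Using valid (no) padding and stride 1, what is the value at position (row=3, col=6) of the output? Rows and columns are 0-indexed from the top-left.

The receptive field on the input at this output position is [11 15 / 2 1]. Elementwise product with the kernel and sum: 11·2 + 2·2 + 1·-1.

25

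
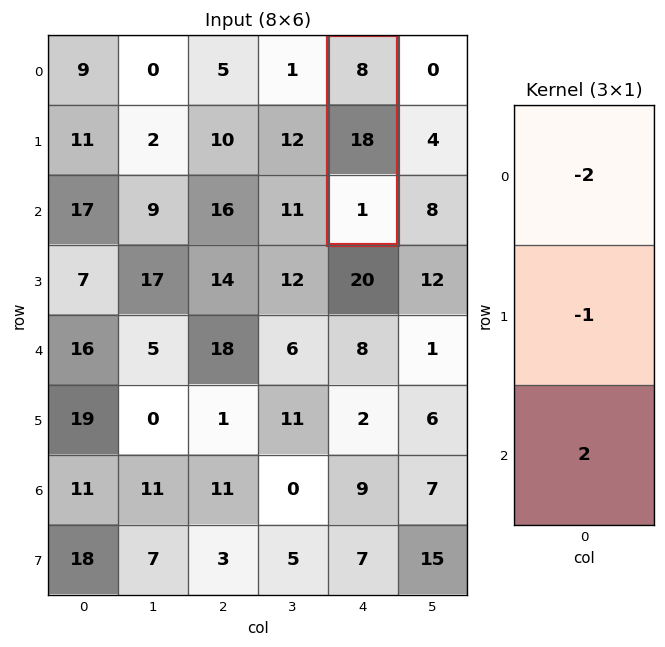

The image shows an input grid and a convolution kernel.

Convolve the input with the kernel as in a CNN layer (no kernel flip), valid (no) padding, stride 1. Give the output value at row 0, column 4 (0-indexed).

-32

The receptive field on the input at this output position is [8 / 18 / 1]. Elementwise product with the kernel and sum: 8·-2 + 18·-1 + 1·2.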